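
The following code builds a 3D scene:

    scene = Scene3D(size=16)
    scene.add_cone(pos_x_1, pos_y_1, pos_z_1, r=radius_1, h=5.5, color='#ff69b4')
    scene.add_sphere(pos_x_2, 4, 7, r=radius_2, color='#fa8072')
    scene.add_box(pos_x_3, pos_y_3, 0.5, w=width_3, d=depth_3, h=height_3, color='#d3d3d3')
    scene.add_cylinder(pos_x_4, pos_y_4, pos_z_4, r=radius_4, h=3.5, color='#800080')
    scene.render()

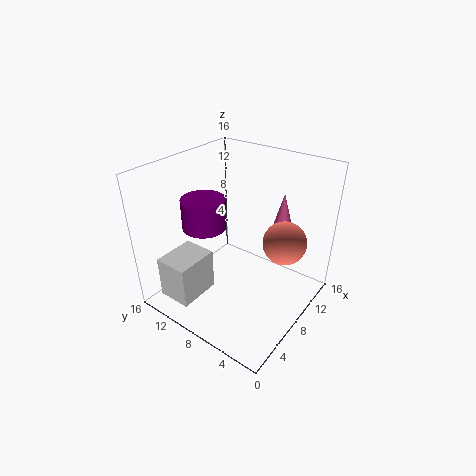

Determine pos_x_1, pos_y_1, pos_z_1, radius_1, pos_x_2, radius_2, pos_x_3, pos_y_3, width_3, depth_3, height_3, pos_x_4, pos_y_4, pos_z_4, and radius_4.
pos_x_1 = 14.5
pos_y_1 = 6
pos_z_1 = 6
radius_1 = 1.5
pos_x_2 = 11.5
radius_2 = 2.5
pos_x_3 = 2
pos_y_3 = 11
width_3 = 5
depth_3 = 4
height_3 = 5
pos_x_4 = 7
pos_y_4 = 12
pos_z_4 = 8.5
radius_4 = 2.5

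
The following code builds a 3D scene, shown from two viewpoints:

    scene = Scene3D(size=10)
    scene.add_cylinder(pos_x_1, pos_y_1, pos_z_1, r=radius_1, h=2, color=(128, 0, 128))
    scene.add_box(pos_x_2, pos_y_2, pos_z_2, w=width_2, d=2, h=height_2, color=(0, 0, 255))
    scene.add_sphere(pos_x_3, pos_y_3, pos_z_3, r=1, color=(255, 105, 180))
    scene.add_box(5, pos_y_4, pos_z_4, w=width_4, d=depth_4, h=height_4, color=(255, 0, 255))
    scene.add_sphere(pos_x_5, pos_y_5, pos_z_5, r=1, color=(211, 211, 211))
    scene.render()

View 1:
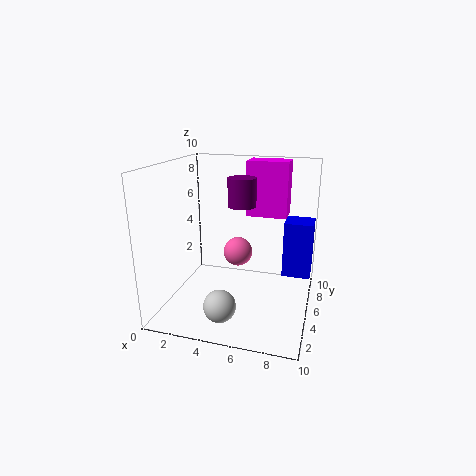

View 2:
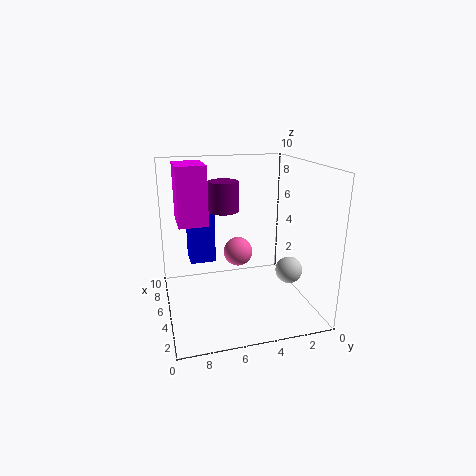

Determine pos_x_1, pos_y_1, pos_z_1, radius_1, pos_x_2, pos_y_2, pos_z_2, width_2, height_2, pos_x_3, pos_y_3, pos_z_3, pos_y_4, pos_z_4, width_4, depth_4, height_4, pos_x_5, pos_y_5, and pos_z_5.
pos_x_1 = 5, pos_y_1 = 6, pos_z_1 = 7, radius_1 = 1, pos_x_2 = 8, pos_y_2 = 6, pos_z_2 = 2, width_2 = 2, height_2 = 4, pos_x_3 = 5, pos_y_3 = 5, pos_z_3 = 4, pos_y_4 = 7, pos_z_4 = 6, width_4 = 3, depth_4 = 2, height_4 = 4, pos_x_5 = 5, pos_y_5 = 1, pos_z_5 = 2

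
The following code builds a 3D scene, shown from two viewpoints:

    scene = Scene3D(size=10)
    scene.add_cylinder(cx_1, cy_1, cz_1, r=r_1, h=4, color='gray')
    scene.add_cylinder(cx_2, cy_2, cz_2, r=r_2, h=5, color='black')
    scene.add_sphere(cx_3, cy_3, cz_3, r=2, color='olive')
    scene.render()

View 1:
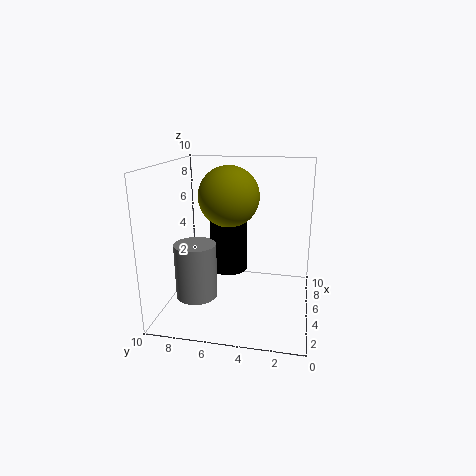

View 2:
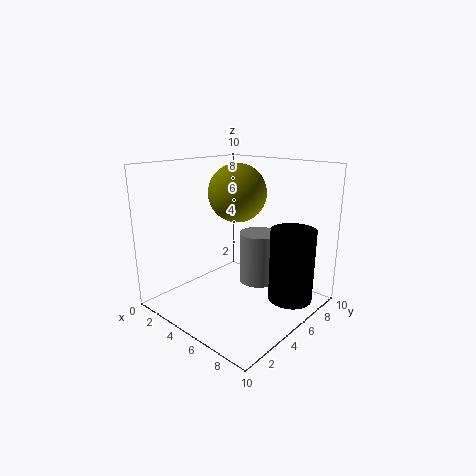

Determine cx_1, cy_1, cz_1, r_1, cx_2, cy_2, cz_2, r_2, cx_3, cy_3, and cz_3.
cx_1 = 4.5, cy_1 = 8, cz_1 = 0.5, r_1 = 1.5, cx_2 = 8.5, cy_2 = 6.5, cz_2 = 1, r_2 = 1.5, cx_3 = 4.5, cy_3 = 5.5, cz_3 = 8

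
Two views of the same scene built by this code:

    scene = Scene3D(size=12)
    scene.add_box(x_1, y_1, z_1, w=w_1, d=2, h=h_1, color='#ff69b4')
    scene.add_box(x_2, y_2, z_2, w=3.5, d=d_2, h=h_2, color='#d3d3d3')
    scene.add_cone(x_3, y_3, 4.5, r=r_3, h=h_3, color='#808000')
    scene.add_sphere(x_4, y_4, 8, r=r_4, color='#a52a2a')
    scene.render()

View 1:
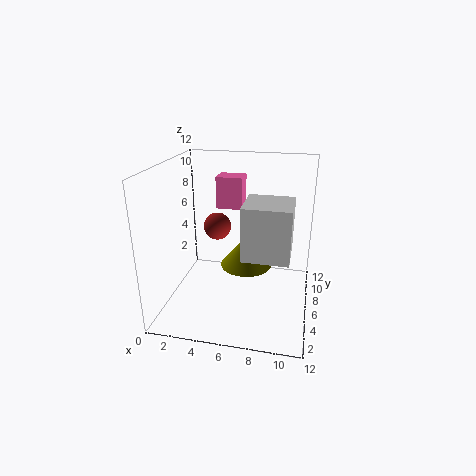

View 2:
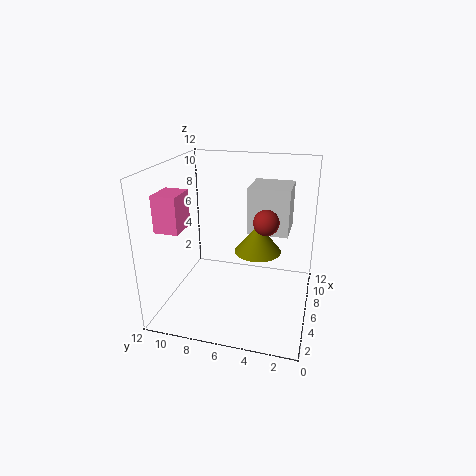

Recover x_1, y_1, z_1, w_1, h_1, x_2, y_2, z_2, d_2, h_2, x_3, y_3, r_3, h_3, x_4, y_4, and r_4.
x_1 = 3
y_1 = 10
z_1 = 7
w_1 = 2.5
h_1 = 3
x_2 = 7
y_2 = 2
z_2 = 6
d_2 = 3.5
h_2 = 4
x_3 = 7
y_3 = 4.5
r_3 = 2
h_3 = 2.5
x_4 = 5
y_4 = 3.5
r_4 = 1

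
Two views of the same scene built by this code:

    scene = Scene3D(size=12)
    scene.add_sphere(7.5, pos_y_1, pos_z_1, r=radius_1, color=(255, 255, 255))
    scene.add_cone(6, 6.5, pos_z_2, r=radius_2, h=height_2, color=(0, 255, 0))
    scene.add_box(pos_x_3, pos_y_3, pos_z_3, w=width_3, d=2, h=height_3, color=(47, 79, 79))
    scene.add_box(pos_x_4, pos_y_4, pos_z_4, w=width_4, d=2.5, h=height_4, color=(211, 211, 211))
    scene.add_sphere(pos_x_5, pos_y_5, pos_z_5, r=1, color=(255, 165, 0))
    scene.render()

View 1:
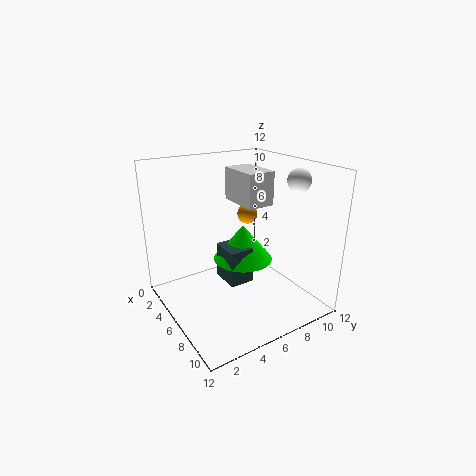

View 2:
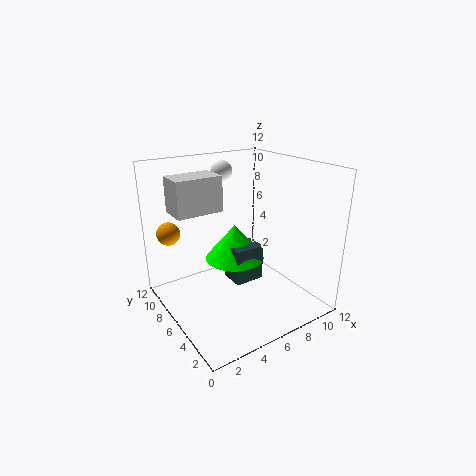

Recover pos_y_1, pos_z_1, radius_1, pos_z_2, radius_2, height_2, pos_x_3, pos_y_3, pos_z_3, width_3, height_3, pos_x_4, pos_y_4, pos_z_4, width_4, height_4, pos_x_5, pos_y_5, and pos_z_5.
pos_y_1 = 11
pos_z_1 = 10.5
radius_1 = 1
pos_z_2 = 4
radius_2 = 2.5
height_2 = 3
pos_x_3 = 5
pos_y_3 = 4.5
pos_z_3 = 2.5
width_3 = 2.5
height_3 = 3
pos_x_4 = 1.5
pos_y_4 = 7.5
pos_z_4 = 8
width_4 = 4
height_4 = 3
pos_x_5 = 1.5
pos_y_5 = 10
pos_z_5 = 6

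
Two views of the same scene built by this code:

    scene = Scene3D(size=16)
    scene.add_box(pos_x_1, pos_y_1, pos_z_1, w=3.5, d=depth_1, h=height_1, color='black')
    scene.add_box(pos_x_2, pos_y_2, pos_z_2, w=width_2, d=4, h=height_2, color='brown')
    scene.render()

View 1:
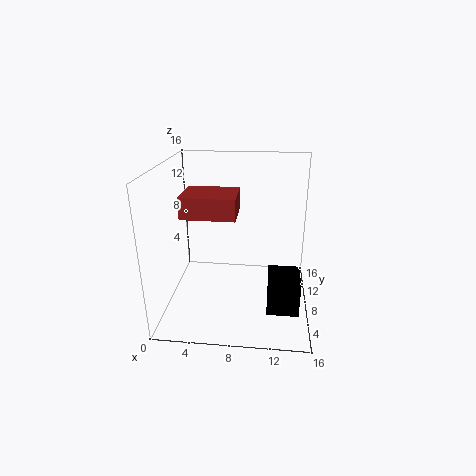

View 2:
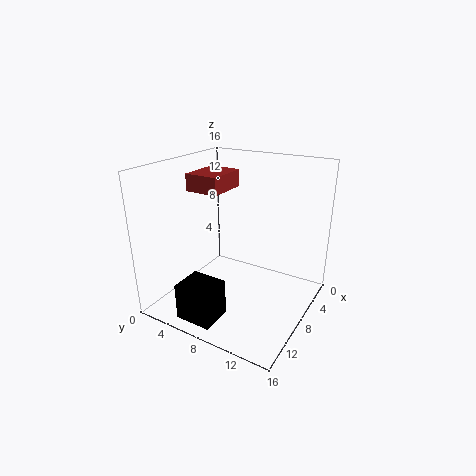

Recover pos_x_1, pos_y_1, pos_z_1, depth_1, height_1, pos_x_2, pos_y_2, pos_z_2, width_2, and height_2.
pos_x_1 = 11.5, pos_y_1 = 4.5, pos_z_1 = 0.5, depth_1 = 4, height_1 = 4, pos_x_2 = 3.5, pos_y_2 = 1.5, pos_z_2 = 12.5, width_2 = 5, height_2 = 2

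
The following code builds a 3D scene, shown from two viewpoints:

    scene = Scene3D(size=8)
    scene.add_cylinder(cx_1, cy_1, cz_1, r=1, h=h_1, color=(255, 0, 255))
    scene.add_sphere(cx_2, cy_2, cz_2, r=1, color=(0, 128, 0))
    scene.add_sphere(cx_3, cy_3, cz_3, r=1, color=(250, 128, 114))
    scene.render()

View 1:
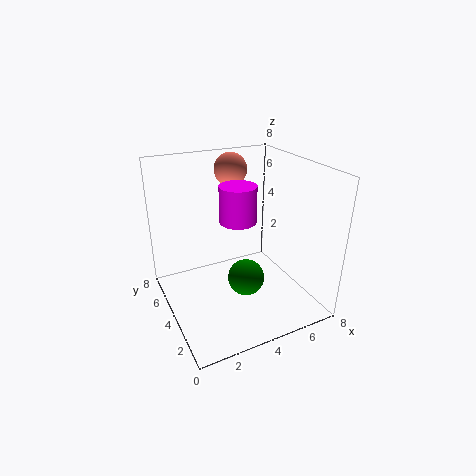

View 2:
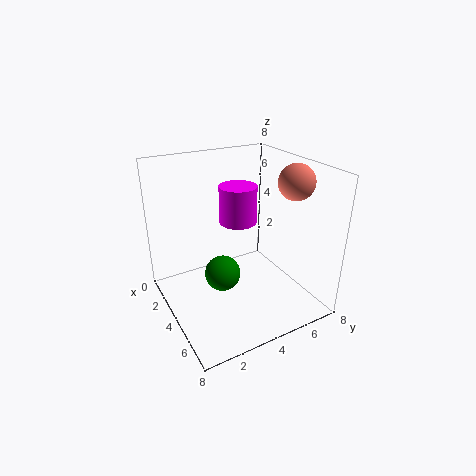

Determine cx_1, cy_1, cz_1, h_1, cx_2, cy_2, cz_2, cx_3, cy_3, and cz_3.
cx_1 = 4
cy_1 = 4
cz_1 = 5
h_1 = 2
cx_2 = 4
cy_2 = 3
cz_2 = 2
cx_3 = 5
cy_3 = 7
cz_3 = 7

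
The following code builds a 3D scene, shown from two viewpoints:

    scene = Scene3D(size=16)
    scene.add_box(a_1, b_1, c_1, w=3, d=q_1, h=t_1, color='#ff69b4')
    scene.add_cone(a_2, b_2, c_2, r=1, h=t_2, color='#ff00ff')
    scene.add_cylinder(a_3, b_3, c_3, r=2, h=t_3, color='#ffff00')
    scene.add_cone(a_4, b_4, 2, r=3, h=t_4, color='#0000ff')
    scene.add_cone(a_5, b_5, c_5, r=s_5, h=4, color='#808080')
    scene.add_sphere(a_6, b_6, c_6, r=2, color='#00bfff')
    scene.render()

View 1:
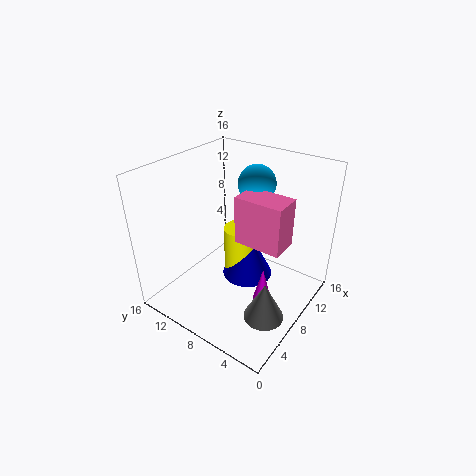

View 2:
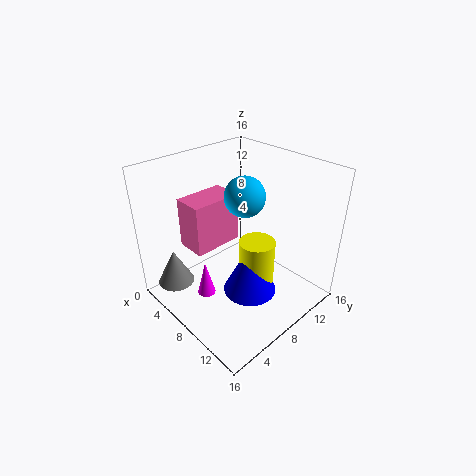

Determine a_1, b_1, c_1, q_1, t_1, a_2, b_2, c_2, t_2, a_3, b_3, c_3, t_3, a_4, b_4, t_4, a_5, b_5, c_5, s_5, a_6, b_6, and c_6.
a_1 = 6, b_1 = 2, c_1 = 9, q_1 = 5, t_1 = 5, a_2 = 7, b_2 = 4, c_2 = 2, t_2 = 4, a_3 = 10, b_3 = 9, c_3 = 1, t_3 = 7, a_4 = 10, b_4 = 8, t_4 = 6, a_5 = 4, b_5 = 2, c_5 = 3, s_5 = 2, a_6 = 10, b_6 = 7, c_6 = 14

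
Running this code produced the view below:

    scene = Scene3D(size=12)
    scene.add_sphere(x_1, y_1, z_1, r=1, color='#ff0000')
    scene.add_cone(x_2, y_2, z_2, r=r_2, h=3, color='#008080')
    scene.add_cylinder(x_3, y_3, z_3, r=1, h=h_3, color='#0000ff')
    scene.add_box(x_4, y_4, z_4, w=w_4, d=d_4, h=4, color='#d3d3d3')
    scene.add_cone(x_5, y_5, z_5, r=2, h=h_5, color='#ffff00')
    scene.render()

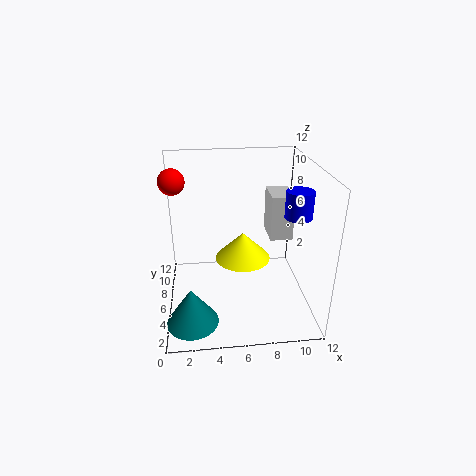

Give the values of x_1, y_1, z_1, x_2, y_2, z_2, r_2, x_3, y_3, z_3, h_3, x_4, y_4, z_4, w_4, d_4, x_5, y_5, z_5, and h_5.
x_1 = 1, y_1 = 6, z_1 = 11, x_2 = 2, y_2 = 2, z_2 = 1, r_2 = 2, x_3 = 10, y_3 = 3, z_3 = 9, h_3 = 2, x_4 = 9, y_4 = 7, z_4 = 5, w_4 = 2, d_4 = 3, x_5 = 6, y_5 = 3, z_5 = 6, h_5 = 2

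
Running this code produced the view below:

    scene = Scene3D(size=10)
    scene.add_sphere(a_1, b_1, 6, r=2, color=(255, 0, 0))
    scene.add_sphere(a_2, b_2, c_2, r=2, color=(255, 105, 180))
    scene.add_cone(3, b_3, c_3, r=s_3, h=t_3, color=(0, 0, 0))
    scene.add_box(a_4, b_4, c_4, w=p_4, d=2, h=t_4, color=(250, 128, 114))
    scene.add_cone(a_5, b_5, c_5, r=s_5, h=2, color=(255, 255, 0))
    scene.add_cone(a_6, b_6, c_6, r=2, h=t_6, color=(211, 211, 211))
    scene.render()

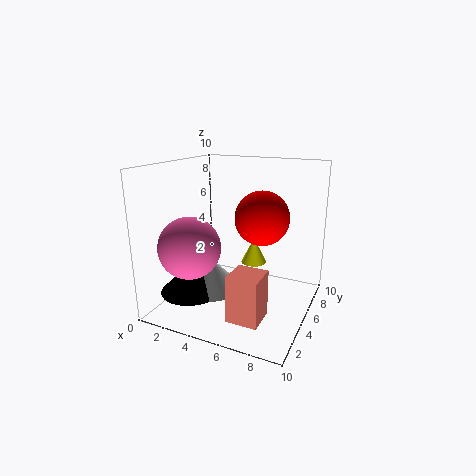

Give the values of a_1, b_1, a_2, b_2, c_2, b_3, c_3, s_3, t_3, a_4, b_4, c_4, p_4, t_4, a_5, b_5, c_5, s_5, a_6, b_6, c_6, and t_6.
a_1 = 6, b_1 = 7, a_2 = 3, b_2 = 2, c_2 = 5, b_3 = 2, c_3 = 2, s_3 = 2, t_3 = 2, a_4 = 6, b_4 = 1, c_4 = 1, p_4 = 2, t_4 = 3, a_5 = 5, b_5 = 8, c_5 = 2, s_5 = 1, a_6 = 4, b_6 = 3, c_6 = 2, t_6 = 2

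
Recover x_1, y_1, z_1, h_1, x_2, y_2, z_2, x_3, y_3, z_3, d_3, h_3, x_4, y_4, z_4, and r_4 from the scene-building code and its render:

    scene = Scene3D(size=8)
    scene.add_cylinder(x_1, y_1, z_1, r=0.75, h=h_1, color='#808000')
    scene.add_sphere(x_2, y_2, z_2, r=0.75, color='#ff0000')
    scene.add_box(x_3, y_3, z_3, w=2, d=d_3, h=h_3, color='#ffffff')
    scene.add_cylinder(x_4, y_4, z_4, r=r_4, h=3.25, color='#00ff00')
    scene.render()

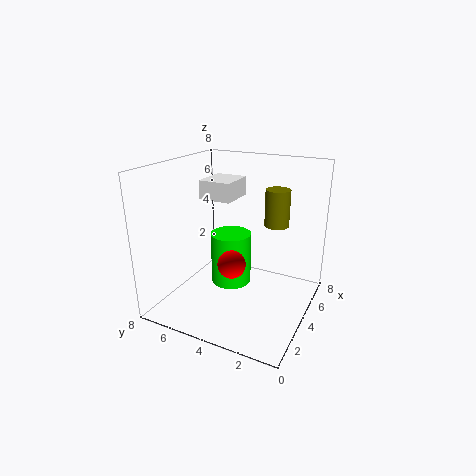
x_1 = 6.75
y_1 = 2.75
z_1 = 4
h_1 = 2.25
x_2 = 2.75
y_2 = 3.75
z_2 = 3
x_3 = 3
y_3 = 4
z_3 = 6.25
d_3 = 1.75
h_3 = 1
x_4 = 5.5
y_4 = 5.25
z_4 = 0.25
r_4 = 1.25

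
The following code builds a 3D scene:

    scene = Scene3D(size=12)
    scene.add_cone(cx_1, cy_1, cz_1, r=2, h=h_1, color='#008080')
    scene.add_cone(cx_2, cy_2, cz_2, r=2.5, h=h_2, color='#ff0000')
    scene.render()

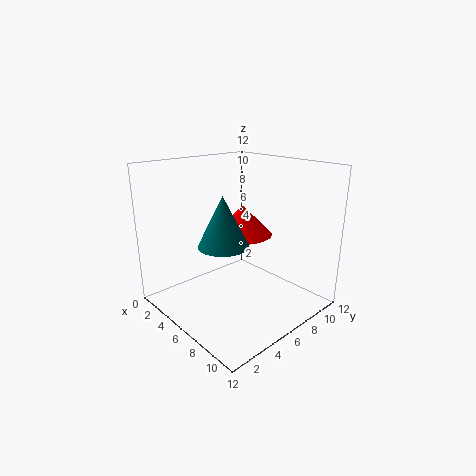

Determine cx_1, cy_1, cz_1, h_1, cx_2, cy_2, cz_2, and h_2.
cx_1 = 6.5, cy_1 = 4, cz_1 = 6, h_1 = 4, cx_2 = 5.5, cy_2 = 7, cz_2 = 6, h_2 = 2.5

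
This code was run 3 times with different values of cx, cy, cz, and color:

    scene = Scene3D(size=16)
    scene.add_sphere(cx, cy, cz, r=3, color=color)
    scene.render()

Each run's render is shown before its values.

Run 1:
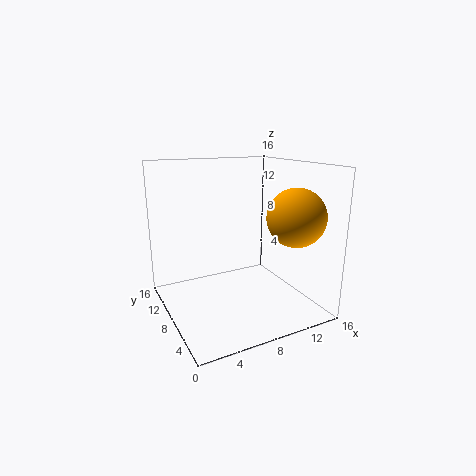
cx = 12; cy = 3; cz = 11; color = 'orange'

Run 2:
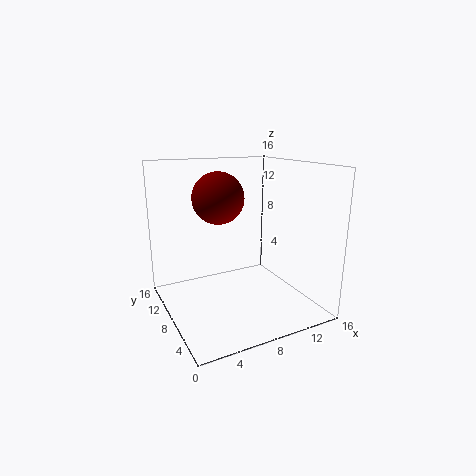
cx = 7; cy = 11; cz = 12; color = 'maroon'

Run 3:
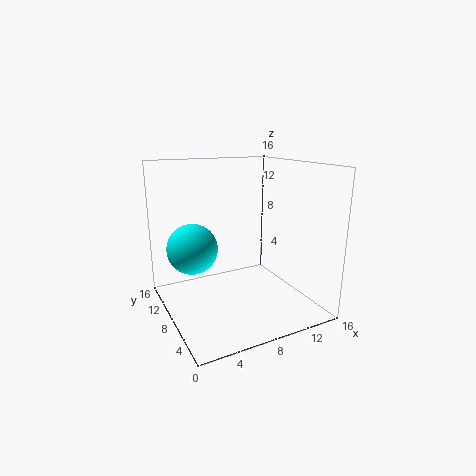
cx = 4; cy = 12; cz = 6; color = 'cyan'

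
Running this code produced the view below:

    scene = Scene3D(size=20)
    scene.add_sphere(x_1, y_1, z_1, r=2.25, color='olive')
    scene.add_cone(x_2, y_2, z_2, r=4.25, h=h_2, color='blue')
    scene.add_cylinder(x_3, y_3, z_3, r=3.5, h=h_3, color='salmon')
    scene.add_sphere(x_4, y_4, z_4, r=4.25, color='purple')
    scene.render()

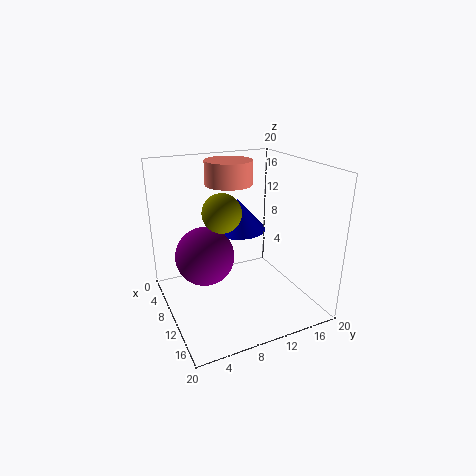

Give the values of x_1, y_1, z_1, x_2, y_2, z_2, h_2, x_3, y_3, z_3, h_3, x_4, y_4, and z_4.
x_1 = 15.25, y_1 = 5.5, z_1 = 16, x_2 = 5.25, y_2 = 12.25, z_2 = 9.25, h_2 = 4.75, x_3 = 4.75, y_3 = 11, z_3 = 16.25, h_3 = 3.5, x_4 = 7.25, y_4 = 6, z_4 = 6.75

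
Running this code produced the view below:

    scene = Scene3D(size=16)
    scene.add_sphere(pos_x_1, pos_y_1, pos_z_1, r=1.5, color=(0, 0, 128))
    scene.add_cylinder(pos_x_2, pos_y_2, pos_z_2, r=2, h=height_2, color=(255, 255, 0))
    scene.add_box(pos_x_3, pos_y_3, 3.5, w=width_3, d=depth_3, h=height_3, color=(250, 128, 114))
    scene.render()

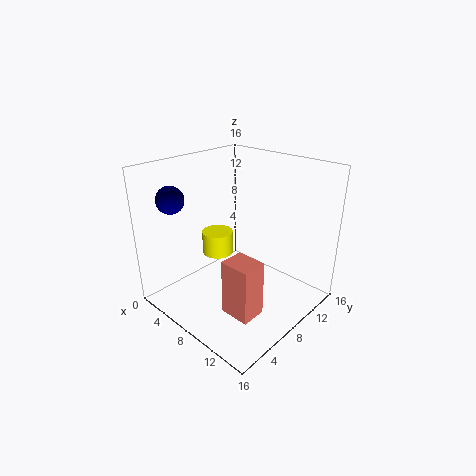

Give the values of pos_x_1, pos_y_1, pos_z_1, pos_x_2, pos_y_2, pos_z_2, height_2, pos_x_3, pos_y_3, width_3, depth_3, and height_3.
pos_x_1 = 3
pos_y_1 = 3
pos_z_1 = 12.5
pos_x_2 = 2
pos_y_2 = 10.5
pos_z_2 = 3
height_2 = 3
pos_x_3 = 11.5
pos_y_3 = 2
width_3 = 3
depth_3 = 2.5
height_3 = 5.5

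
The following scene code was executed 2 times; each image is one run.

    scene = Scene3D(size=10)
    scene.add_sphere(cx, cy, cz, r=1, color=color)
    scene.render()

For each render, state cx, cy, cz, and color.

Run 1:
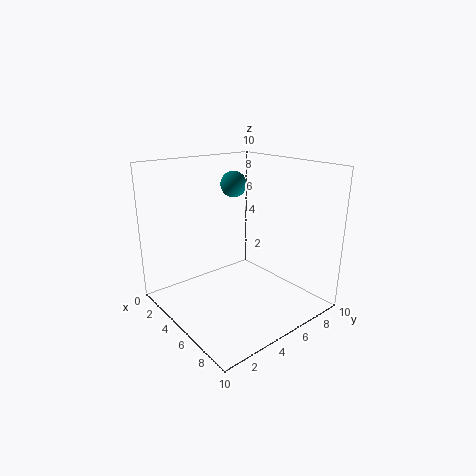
cx = 2, cy = 7, cz = 8, color = 'teal'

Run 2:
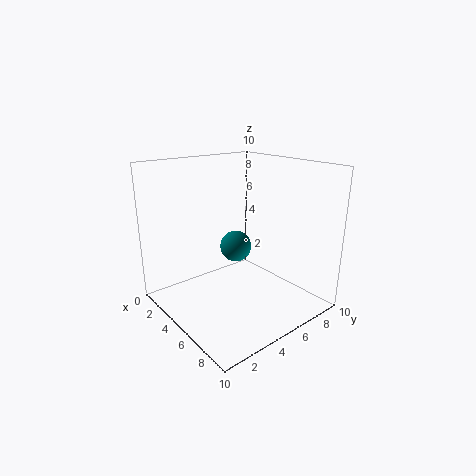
cx = 6, cy = 4, cz = 5, color = 'teal'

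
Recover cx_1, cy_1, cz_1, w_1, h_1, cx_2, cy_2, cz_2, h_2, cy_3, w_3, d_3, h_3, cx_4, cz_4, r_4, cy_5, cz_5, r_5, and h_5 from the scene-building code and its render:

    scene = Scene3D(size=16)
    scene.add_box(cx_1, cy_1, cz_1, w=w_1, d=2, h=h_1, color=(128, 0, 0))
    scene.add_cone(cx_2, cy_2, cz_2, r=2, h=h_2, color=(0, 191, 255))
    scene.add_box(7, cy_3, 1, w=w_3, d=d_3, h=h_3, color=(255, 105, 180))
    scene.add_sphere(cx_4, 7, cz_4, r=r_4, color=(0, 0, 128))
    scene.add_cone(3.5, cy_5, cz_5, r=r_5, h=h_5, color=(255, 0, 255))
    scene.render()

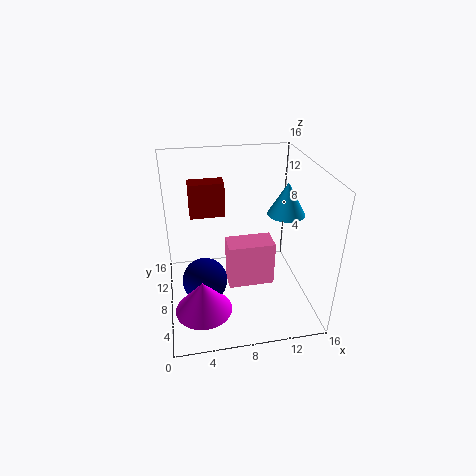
cx_1 = 3, cy_1 = 10.5, cz_1 = 9.5, w_1 = 4, h_1 = 4, cx_2 = 13, cy_2 = 7, cz_2 = 11, h_2 = 3.5, cy_3 = 8, w_3 = 5.5, d_3 = 3, h_3 = 5.5, cx_4 = 4, cz_4 = 3.5, r_4 = 2.5, cy_5 = 4, cz_5 = 2, r_5 = 3, h_5 = 3.5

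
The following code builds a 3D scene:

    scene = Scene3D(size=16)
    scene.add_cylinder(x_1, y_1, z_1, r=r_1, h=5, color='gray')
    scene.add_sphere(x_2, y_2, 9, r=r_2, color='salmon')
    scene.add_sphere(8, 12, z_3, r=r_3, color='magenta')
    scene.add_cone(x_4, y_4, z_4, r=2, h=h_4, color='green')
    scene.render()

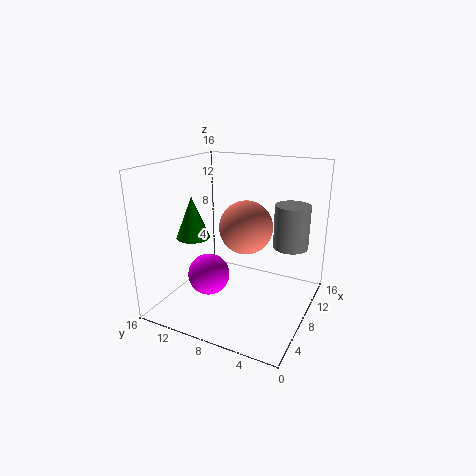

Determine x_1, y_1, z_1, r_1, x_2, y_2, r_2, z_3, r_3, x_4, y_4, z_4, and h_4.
x_1 = 11.5; y_1 = 3; z_1 = 6.5; r_1 = 2; x_2 = 9; y_2 = 7.5; r_2 = 3; z_3 = 2.5; r_3 = 2.5; x_4 = 8; y_4 = 14; z_4 = 7; h_4 = 5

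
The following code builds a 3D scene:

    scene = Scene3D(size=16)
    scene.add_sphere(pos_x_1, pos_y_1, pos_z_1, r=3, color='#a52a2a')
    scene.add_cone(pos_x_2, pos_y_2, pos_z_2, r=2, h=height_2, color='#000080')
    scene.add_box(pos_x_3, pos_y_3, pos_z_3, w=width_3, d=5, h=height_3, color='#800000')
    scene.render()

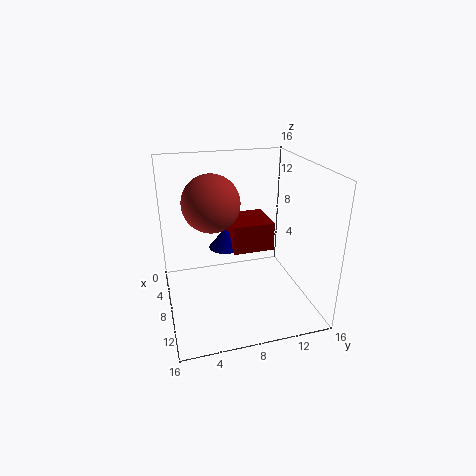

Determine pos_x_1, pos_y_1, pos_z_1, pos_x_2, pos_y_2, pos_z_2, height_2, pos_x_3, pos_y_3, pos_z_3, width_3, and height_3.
pos_x_1 = 8.5, pos_y_1 = 5, pos_z_1 = 12.5, pos_x_2 = 4, pos_y_2 = 7.5, pos_z_2 = 5, height_2 = 2.5, pos_x_3 = 1.5, pos_y_3 = 8, pos_z_3 = 5, width_3 = 5, height_3 = 3.5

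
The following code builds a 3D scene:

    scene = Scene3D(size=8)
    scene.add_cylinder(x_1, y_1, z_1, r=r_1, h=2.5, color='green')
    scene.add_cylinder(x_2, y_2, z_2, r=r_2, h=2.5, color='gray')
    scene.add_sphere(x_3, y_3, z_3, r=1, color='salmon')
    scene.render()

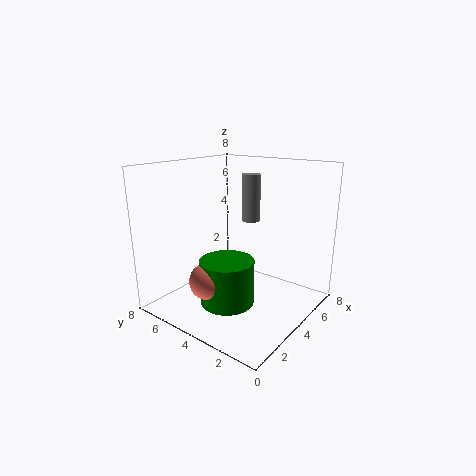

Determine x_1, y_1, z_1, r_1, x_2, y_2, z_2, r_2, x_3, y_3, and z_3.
x_1 = 3
y_1 = 4
z_1 = 0.5
r_1 = 1.5
x_2 = 4.5
y_2 = 3.5
z_2 = 5
r_2 = 0.5
x_3 = 2
y_3 = 4.5
z_3 = 2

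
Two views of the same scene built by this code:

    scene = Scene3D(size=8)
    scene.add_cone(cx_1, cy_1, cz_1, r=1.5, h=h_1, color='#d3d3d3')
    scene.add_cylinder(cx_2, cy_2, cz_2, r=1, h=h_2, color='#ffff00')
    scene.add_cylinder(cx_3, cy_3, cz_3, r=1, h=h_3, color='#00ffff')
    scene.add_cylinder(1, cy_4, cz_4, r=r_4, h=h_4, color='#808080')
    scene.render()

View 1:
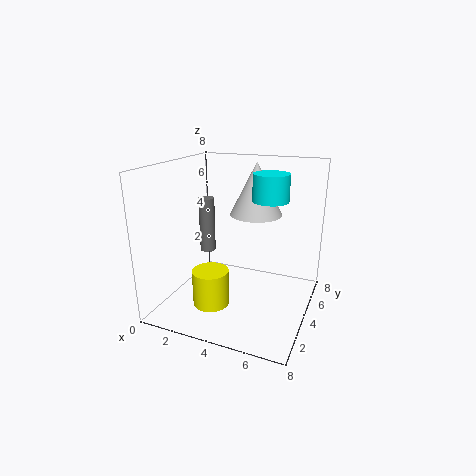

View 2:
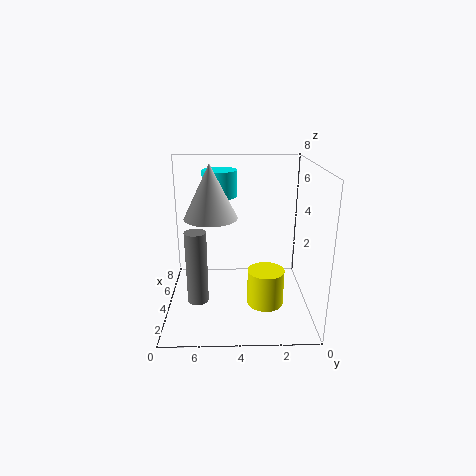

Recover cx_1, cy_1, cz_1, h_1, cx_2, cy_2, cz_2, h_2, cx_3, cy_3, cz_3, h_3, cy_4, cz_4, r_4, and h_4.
cx_1 = 4.5; cy_1 = 5.5; cz_1 = 5; h_1 = 3; cx_2 = 3; cy_2 = 2.5; cz_2 = 0.5; h_2 = 2; cx_3 = 5.5; cy_3 = 5; cz_3 = 6; h_3 = 1.5; cy_4 = 6; cz_4 = 2; r_4 = 0.5; h_4 = 3.5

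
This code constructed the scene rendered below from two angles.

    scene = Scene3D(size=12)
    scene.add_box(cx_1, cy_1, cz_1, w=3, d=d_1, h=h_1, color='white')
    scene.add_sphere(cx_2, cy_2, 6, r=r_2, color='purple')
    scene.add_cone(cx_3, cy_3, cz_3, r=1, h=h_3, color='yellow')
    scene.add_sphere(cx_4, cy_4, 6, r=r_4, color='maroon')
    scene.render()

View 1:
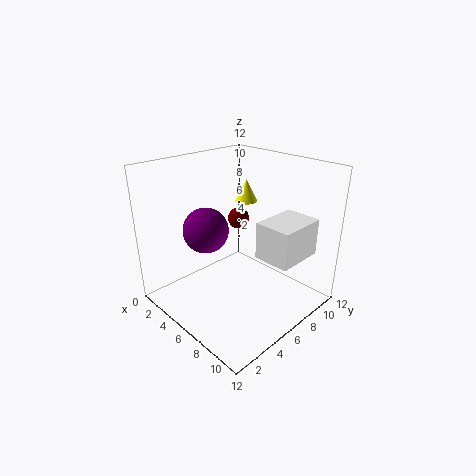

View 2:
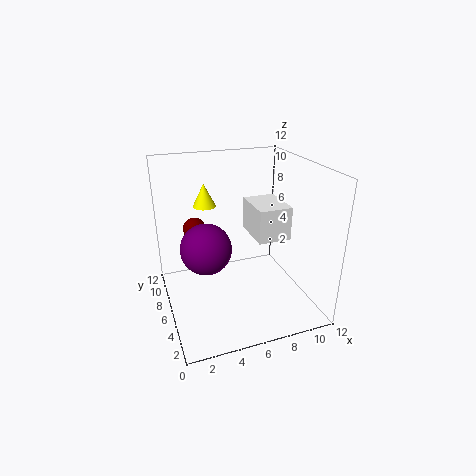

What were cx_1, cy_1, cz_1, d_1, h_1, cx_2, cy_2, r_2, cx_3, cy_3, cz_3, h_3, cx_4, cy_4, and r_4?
cx_1 = 8, cy_1 = 6, cz_1 = 5, d_1 = 4, h_1 = 3, cx_2 = 3, cy_2 = 5, r_2 = 2, cx_3 = 4, cy_3 = 9, cz_3 = 8, h_3 = 2, cx_4 = 3, cy_4 = 9, r_4 = 1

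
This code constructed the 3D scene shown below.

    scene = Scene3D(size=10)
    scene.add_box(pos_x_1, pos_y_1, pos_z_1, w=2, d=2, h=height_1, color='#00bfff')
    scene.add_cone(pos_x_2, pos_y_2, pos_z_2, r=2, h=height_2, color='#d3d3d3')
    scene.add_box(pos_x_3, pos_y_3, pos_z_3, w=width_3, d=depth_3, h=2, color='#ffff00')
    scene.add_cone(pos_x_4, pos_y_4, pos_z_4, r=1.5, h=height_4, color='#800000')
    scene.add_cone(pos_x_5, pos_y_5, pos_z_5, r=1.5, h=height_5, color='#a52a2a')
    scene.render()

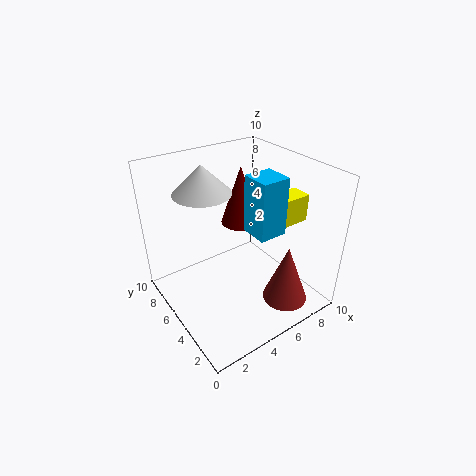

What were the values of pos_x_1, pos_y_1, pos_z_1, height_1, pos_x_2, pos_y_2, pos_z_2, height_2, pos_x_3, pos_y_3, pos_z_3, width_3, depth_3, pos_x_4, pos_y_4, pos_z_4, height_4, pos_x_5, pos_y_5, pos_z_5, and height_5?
pos_x_1 = 5.5; pos_y_1 = 3; pos_z_1 = 5.5; height_1 = 4; pos_x_2 = 3.5; pos_y_2 = 7; pos_z_2 = 8; height_2 = 2; pos_x_3 = 8; pos_y_3 = 3.5; pos_z_3 = 5.5; width_3 = 2; depth_3 = 1.5; pos_x_4 = 7; pos_y_4 = 7.5; pos_z_4 = 4.5; height_4 = 4.5; pos_x_5 = 6.5; pos_y_5 = 1.5; pos_z_5 = 1.5; height_5 = 4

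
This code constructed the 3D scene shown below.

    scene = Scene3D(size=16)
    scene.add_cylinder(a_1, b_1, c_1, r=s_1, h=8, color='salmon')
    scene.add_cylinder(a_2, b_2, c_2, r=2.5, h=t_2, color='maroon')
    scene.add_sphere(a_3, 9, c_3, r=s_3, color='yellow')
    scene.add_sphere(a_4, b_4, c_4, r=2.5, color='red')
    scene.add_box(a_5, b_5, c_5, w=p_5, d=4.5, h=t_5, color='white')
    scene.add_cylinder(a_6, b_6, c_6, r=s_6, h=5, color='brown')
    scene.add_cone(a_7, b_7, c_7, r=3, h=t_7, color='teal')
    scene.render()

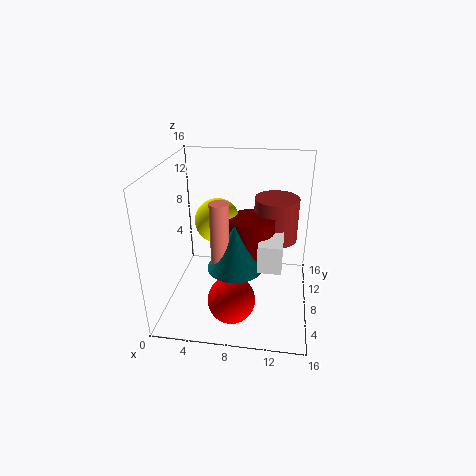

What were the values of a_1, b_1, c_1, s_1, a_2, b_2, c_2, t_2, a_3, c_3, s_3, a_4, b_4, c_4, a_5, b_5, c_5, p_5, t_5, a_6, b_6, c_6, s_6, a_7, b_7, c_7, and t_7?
a_1 = 6.5
b_1 = 5.5
c_1 = 5
s_1 = 1
a_2 = 9.5
b_2 = 8
c_2 = 6.5
t_2 = 4
a_3 = 5.5
c_3 = 9.5
s_3 = 2.5
a_4 = 8
b_4 = 3.5
c_4 = 3
a_5 = 10.5
b_5 = 4.5
c_5 = 6
p_5 = 2.5
t_5 = 3
a_6 = 12
b_6 = 10.5
c_6 = 7
s_6 = 2.5
a_7 = 8
b_7 = 6
c_7 = 5.5
t_7 = 5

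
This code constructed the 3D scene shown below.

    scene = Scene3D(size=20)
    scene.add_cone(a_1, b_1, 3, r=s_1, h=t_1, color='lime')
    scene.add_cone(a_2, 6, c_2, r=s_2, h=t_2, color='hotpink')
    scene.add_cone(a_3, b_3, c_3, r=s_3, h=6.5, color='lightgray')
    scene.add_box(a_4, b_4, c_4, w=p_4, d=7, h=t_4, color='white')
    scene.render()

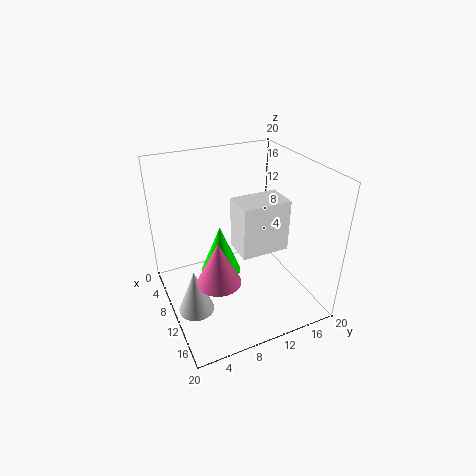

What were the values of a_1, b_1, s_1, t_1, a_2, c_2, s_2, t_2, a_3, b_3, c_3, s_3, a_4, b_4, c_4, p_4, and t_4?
a_1 = 7, b_1 = 8.5, s_1 = 3, t_1 = 7.5, a_2 = 12.5, c_2 = 5.5, s_2 = 3, t_2 = 6, a_3 = 11, b_3 = 3, c_3 = 0.5, s_3 = 2.5, a_4 = 7.5, b_4 = 10, c_4 = 7.5, p_4 = 4.5, t_4 = 7.5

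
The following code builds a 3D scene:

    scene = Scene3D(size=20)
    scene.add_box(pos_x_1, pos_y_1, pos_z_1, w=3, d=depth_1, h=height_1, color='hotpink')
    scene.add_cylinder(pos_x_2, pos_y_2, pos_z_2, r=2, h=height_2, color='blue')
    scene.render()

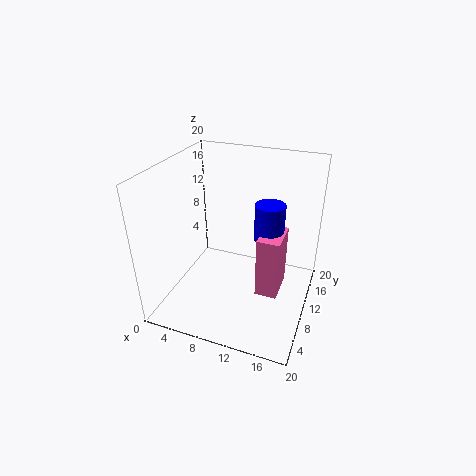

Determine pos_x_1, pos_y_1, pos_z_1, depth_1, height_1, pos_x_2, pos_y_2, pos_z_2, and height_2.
pos_x_1 = 13.5, pos_y_1 = 7.25, pos_z_1 = 3.25, depth_1 = 5, height_1 = 8.5, pos_x_2 = 14.25, pos_y_2 = 10.5, pos_z_2 = 10.5, height_2 = 5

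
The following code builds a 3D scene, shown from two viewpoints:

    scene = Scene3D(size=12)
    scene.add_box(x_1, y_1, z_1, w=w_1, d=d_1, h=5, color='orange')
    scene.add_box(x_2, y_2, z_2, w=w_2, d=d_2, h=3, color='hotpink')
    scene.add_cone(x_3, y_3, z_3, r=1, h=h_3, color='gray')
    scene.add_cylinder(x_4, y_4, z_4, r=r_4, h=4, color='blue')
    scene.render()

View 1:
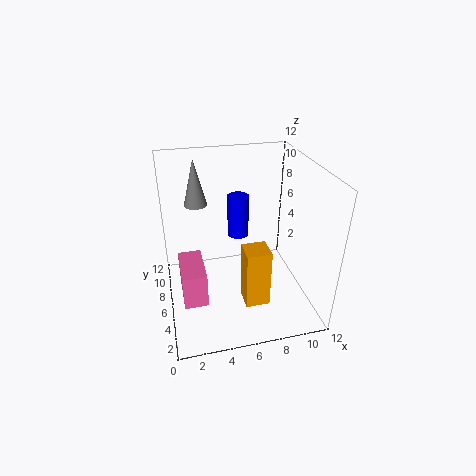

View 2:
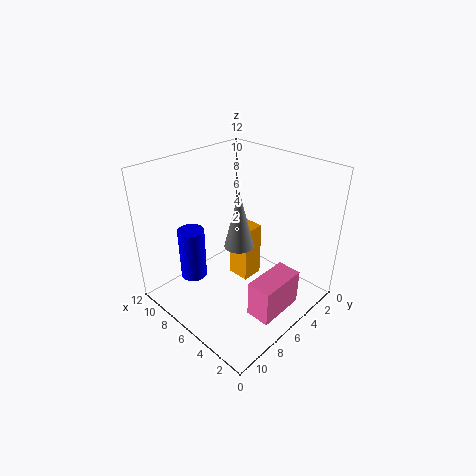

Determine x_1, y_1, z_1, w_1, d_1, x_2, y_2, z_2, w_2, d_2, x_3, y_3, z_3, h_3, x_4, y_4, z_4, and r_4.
x_1 = 6, y_1 = 3, z_1 = 1, w_1 = 2, d_1 = 2, x_2 = 1, y_2 = 4, z_2 = 1, w_2 = 2, d_2 = 4, x_3 = 3, y_3 = 9, z_3 = 8, h_3 = 4, x_4 = 7, y_4 = 10, z_4 = 4, r_4 = 1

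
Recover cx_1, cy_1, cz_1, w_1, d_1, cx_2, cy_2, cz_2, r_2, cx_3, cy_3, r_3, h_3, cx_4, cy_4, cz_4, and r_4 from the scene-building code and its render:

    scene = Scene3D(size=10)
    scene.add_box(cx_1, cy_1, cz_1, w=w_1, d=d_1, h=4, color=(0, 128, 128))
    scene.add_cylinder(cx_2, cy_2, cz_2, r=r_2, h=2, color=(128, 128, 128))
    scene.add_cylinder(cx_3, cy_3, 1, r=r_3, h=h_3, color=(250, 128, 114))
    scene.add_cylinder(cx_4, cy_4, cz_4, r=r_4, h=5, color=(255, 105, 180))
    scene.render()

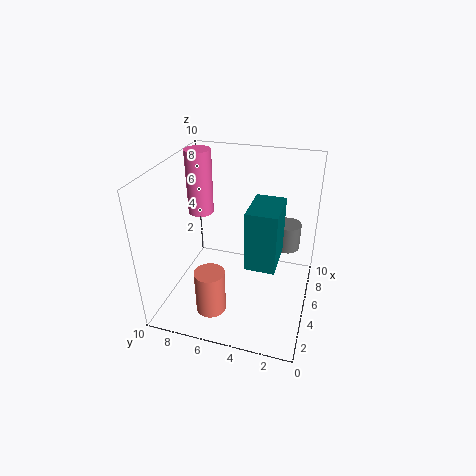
cx_1 = 3
cy_1 = 2
cz_1 = 4
w_1 = 3
d_1 = 2
cx_2 = 8
cy_2 = 2
cz_2 = 3
r_2 = 1
cx_3 = 2
cy_3 = 6
r_3 = 1
h_3 = 3
cx_4 = 8
cy_4 = 9
cz_4 = 5
r_4 = 1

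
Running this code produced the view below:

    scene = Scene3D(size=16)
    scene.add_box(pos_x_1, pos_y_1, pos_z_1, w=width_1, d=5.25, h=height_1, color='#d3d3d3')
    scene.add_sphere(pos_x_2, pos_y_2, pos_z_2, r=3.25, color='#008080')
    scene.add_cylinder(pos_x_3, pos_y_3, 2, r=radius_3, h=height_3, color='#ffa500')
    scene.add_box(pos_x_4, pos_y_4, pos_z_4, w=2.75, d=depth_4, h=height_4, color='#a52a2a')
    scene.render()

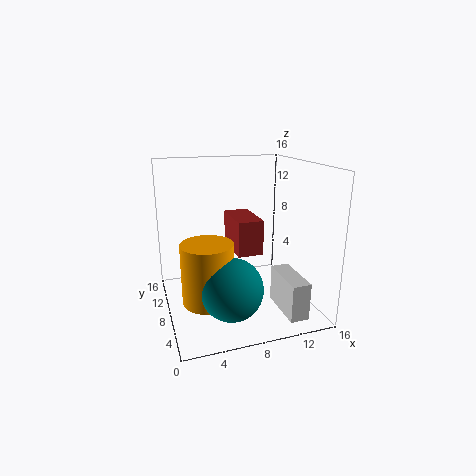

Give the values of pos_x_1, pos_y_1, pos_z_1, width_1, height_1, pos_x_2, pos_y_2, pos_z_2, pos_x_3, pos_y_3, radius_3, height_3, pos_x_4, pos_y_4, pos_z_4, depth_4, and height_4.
pos_x_1 = 11.25; pos_y_1 = 0.75; pos_z_1 = 1; width_1 = 2; height_1 = 4; pos_x_2 = 6; pos_y_2 = 4; pos_z_2 = 4; pos_x_3 = 4; pos_y_3 = 6; radius_3 = 2.75; height_3 = 6.5; pos_x_4 = 7.25; pos_y_4 = 5.5; pos_z_4 = 6.75; depth_4 = 5.25; height_4 = 3.75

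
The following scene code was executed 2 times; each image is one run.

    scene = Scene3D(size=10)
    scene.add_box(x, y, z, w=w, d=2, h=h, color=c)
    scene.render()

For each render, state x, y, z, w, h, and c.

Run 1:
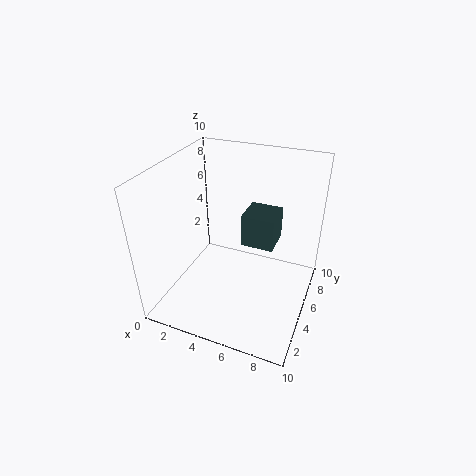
x = 6, y = 3, z = 6, w = 2, h = 2, c = 'darkslategray'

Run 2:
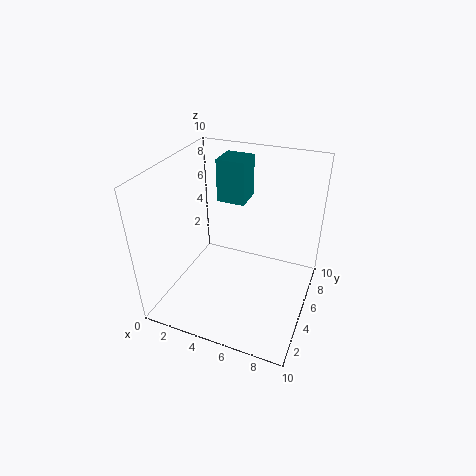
x = 3, y = 6, z = 7, w = 2, h = 3, c = 'teal'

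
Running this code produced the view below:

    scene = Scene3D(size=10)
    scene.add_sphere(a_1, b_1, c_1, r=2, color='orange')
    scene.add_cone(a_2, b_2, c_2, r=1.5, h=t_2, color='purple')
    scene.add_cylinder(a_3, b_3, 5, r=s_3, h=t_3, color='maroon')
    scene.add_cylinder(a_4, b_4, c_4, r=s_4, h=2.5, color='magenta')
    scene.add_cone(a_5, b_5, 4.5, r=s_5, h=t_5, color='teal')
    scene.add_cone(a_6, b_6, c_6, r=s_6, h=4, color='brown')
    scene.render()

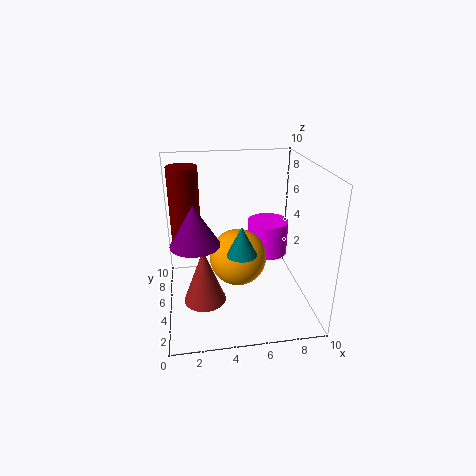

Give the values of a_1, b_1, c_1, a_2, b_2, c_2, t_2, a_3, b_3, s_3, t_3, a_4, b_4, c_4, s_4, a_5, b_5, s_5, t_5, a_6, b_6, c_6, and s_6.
a_1 = 5; b_1 = 5; c_1 = 3.5; a_2 = 2; b_2 = 2.5; c_2 = 6; t_2 = 2.5; a_3 = 1.5; b_3 = 5.5; s_3 = 1; t_3 = 5; a_4 = 7.5; b_4 = 6.5; c_4 = 3; s_4 = 1.5; a_5 = 5; b_5 = 3.5; s_5 = 1; t_5 = 2; a_6 = 2.5; b_6 = 4.5; c_6 = 0.5; s_6 = 1.5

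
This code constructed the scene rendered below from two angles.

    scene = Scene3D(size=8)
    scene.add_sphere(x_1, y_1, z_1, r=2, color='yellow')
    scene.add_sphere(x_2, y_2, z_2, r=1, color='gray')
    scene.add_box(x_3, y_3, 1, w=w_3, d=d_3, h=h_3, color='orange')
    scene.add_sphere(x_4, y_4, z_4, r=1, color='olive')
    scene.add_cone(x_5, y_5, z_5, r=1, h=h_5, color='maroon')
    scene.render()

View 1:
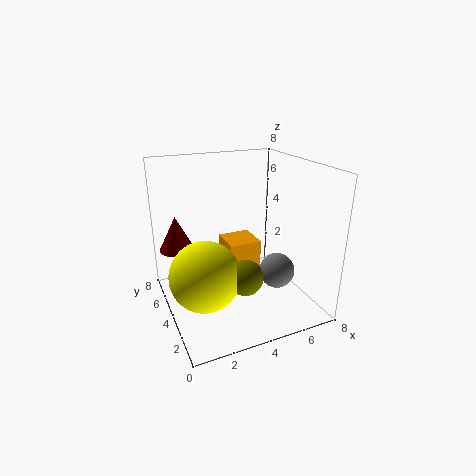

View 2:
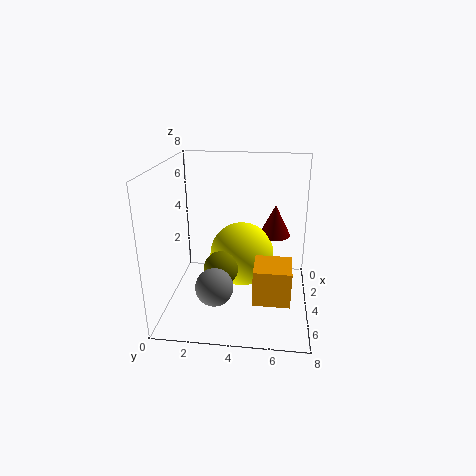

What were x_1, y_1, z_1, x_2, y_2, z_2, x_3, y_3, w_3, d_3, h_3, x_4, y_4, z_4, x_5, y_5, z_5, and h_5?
x_1 = 2
y_1 = 4
z_1 = 2
x_2 = 6
y_2 = 3
z_2 = 2
x_3 = 4
y_3 = 5
w_3 = 2
d_3 = 2
h_3 = 2
x_4 = 4
y_4 = 3
z_4 = 2
x_5 = 1
y_5 = 6
z_5 = 3
h_5 = 2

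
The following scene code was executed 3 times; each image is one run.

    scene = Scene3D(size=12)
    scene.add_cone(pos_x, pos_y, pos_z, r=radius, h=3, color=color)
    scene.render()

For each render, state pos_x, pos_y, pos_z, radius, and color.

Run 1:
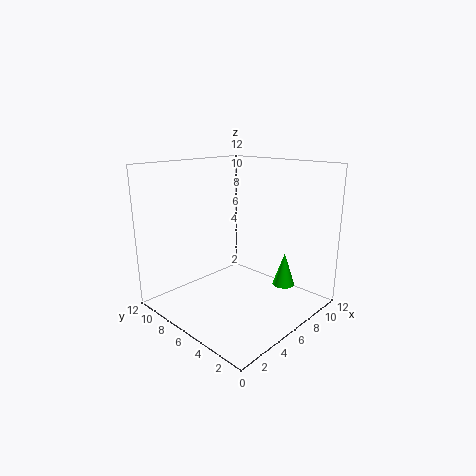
pos_x = 10, pos_y = 4, pos_z = 1, radius = 1, color = 'lime'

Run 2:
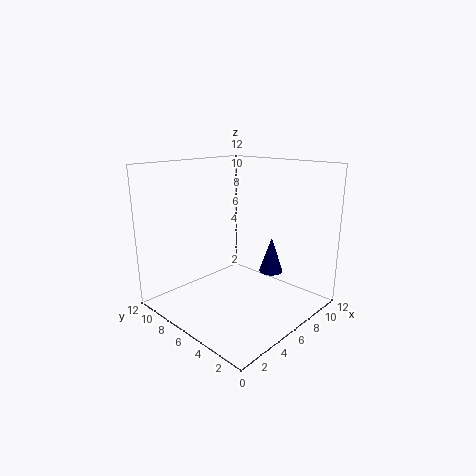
pos_x = 8, pos_y = 4, pos_z = 3, radius = 1, color = 'navy'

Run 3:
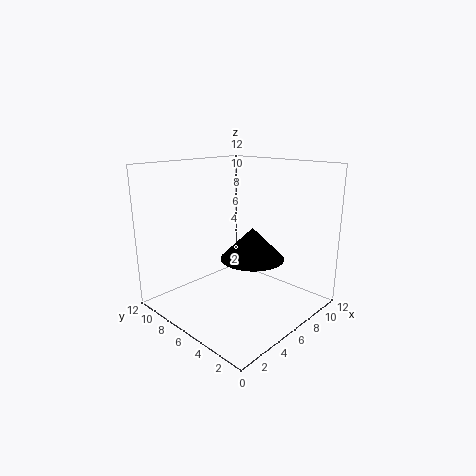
pos_x = 9, pos_y = 7, pos_z = 3, radius = 3, color = 'black'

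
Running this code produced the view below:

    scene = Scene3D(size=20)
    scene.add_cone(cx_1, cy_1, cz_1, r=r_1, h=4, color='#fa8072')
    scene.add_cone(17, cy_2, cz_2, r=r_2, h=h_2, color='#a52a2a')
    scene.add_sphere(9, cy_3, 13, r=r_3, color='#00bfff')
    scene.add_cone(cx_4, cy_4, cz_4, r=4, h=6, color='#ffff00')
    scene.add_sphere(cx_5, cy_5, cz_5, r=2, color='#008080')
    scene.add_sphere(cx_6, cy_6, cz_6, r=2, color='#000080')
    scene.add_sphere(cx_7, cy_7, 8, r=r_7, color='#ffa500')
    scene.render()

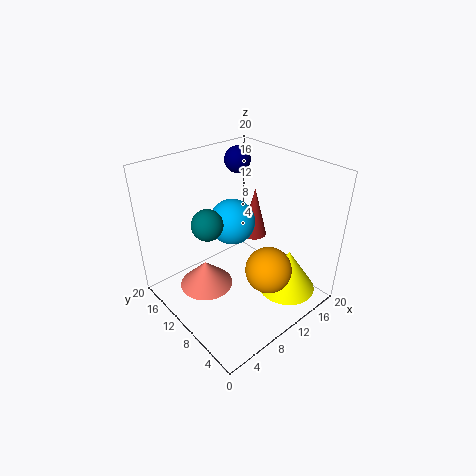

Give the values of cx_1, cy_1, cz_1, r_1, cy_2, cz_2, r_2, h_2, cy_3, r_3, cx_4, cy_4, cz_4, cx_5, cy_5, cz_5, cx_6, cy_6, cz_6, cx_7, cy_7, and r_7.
cx_1 = 7; cy_1 = 14; cz_1 = 1; r_1 = 4; cy_2 = 14; cz_2 = 6; r_2 = 2; h_2 = 8; cy_3 = 10; r_3 = 3; cx_4 = 14; cy_4 = 4; cz_4 = 3; cx_5 = 5; cy_5 = 10; cz_5 = 14; cx_6 = 16; cy_6 = 17; cz_6 = 18; cx_7 = 10; cy_7 = 4; r_7 = 3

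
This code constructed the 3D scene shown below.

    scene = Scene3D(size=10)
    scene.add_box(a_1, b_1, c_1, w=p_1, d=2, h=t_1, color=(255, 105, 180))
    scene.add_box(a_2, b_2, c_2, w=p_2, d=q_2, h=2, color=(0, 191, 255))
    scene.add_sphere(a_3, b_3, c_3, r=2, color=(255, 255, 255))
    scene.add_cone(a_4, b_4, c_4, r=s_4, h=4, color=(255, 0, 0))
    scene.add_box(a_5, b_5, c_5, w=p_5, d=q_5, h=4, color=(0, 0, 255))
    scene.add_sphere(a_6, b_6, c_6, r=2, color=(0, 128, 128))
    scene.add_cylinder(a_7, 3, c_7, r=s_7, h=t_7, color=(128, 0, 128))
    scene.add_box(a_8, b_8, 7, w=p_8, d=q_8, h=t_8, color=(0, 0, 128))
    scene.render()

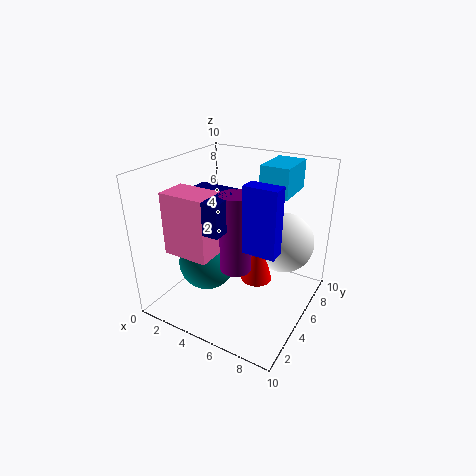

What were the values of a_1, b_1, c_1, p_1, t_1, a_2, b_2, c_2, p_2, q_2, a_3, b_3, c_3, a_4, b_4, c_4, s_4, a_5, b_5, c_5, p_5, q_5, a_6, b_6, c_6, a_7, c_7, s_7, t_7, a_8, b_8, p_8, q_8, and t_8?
a_1 = 2
b_1 = 1
c_1 = 5
p_1 = 3
t_1 = 4
a_2 = 6
b_2 = 6
c_2 = 8
p_2 = 2
q_2 = 3
a_3 = 8
b_3 = 6
c_3 = 5
a_4 = 7
b_4 = 4
c_4 = 3
s_4 = 1
a_5 = 7
b_5 = 2
c_5 = 6
p_5 = 2
q_5 = 1
a_6 = 3
b_6 = 4
c_6 = 3
a_7 = 6
c_7 = 4
s_7 = 1
t_7 = 5
a_8 = 3
b_8 = 1
p_8 = 3
q_8 = 3
t_8 = 2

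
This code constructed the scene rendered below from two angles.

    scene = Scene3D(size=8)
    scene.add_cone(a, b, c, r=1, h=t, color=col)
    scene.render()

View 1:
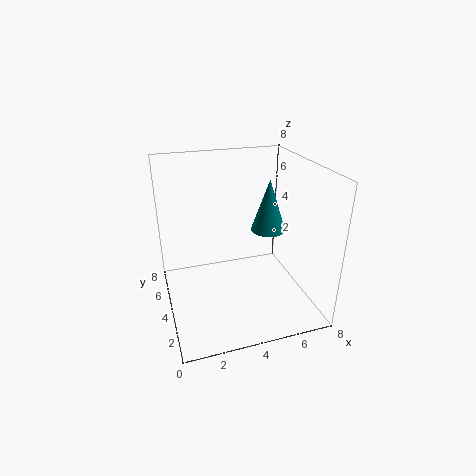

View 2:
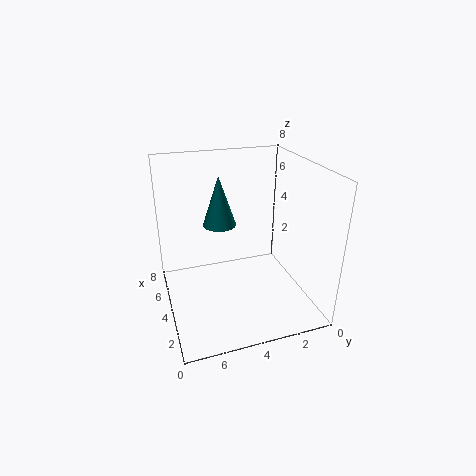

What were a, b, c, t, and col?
a = 6; b = 4.5; c = 4; t = 3; col = 'teal'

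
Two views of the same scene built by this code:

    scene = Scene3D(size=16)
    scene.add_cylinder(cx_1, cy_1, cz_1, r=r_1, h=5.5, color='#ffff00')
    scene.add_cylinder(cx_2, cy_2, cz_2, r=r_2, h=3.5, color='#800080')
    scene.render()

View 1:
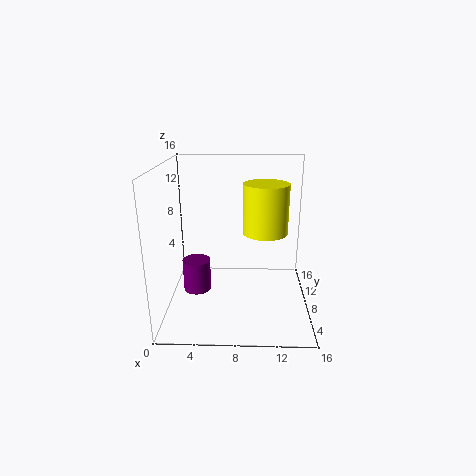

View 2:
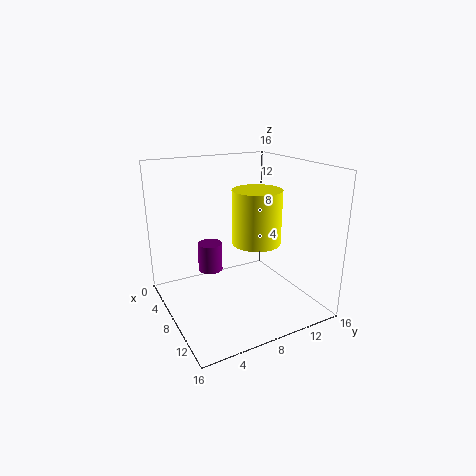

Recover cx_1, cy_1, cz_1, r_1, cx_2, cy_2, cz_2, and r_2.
cx_1 = 11; cy_1 = 8.5; cz_1 = 8.5; r_1 = 2.5; cx_2 = 3.5; cy_2 = 6.5; cz_2 = 2.5; r_2 = 1.5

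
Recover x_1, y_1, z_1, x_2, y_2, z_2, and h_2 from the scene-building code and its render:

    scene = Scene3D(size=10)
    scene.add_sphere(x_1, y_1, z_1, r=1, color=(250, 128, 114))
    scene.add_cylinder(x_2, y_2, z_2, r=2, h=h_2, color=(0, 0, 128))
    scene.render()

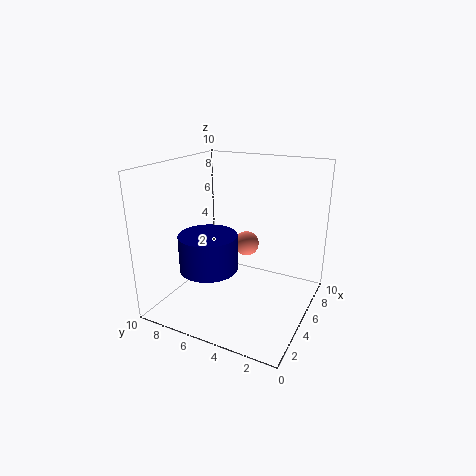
x_1 = 8.5
y_1 = 6
z_1 = 3
x_2 = 3.5
y_2 = 6.5
z_2 = 3
h_2 = 2.5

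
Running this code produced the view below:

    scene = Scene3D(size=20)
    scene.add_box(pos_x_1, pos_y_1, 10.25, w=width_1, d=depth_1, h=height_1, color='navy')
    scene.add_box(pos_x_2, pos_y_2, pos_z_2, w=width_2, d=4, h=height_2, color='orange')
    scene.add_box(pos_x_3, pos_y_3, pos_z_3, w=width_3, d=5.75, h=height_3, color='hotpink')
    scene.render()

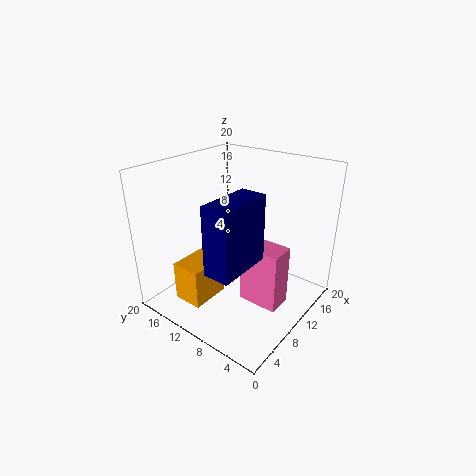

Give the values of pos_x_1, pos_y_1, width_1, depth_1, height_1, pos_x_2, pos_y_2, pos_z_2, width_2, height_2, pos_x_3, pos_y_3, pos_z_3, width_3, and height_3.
pos_x_1 = 0.25, pos_y_1 = 4, width_1 = 7, depth_1 = 3.25, height_1 = 8.25, pos_x_2 = 1.75, pos_y_2 = 10.25, pos_z_2 = 3, width_2 = 5.25, height_2 = 5.25, pos_x_3 = 8.75, pos_y_3 = 3, pos_z_3 = 1.25, width_3 = 3.5, height_3 = 8.5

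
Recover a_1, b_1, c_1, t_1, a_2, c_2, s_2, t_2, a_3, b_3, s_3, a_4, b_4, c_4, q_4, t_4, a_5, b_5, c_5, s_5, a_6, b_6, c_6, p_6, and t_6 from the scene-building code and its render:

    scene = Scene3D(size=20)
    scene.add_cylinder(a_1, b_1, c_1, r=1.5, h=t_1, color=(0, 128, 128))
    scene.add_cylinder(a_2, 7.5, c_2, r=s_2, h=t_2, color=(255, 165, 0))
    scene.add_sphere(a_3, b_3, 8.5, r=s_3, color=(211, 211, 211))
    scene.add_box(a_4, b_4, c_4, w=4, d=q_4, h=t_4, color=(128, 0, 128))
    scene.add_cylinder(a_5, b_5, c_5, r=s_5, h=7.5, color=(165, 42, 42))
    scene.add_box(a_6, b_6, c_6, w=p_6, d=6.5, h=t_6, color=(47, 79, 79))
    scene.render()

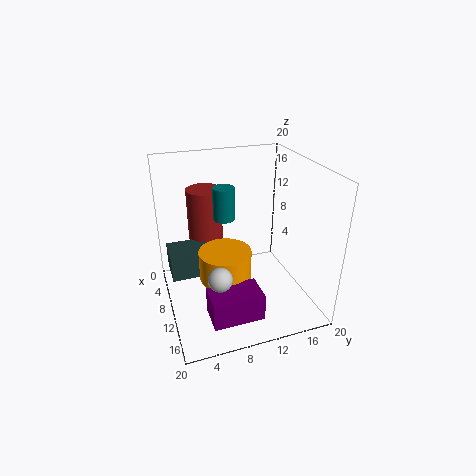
a_1 = 8.5
b_1 = 8.5
c_1 = 12.5
t_1 = 4.5
a_2 = 12
c_2 = 5.5
s_2 = 3.5
t_2 = 4
a_3 = 16.5
b_3 = 5.5
s_3 = 1.5
a_4 = 15
b_4 = 4
c_4 = 3
q_4 = 6.5
t_4 = 3.5
a_5 = 5.5
b_5 = 6.5
c_5 = 8.5
s_5 = 2.5
a_6 = 6.5
b_6 = 0.5
c_6 = 5.5
p_6 = 4.5
t_6 = 3.5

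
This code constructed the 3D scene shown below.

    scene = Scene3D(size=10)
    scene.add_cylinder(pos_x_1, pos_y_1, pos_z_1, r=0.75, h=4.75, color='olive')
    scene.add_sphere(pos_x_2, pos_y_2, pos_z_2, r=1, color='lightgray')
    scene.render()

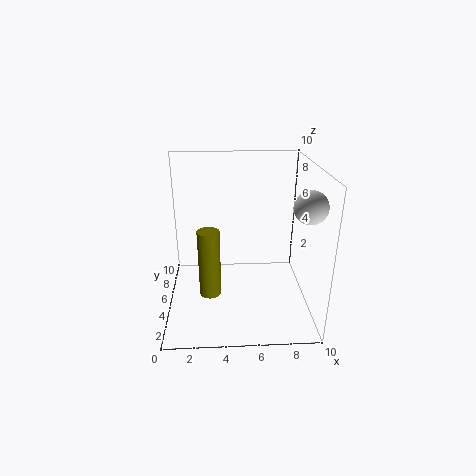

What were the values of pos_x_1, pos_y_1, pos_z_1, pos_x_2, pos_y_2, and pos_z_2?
pos_x_1 = 3
pos_y_1 = 4
pos_z_1 = 1.25
pos_x_2 = 9
pos_y_2 = 2
pos_z_2 = 8.25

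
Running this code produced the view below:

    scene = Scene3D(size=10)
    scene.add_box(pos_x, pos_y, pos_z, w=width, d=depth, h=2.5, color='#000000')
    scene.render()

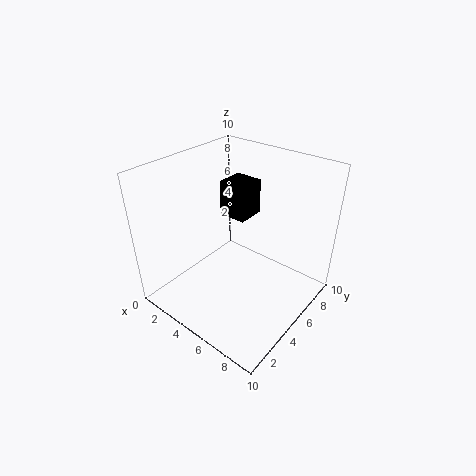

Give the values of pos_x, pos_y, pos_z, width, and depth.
pos_x = 3
pos_y = 5.5
pos_z = 6
width = 2
depth = 2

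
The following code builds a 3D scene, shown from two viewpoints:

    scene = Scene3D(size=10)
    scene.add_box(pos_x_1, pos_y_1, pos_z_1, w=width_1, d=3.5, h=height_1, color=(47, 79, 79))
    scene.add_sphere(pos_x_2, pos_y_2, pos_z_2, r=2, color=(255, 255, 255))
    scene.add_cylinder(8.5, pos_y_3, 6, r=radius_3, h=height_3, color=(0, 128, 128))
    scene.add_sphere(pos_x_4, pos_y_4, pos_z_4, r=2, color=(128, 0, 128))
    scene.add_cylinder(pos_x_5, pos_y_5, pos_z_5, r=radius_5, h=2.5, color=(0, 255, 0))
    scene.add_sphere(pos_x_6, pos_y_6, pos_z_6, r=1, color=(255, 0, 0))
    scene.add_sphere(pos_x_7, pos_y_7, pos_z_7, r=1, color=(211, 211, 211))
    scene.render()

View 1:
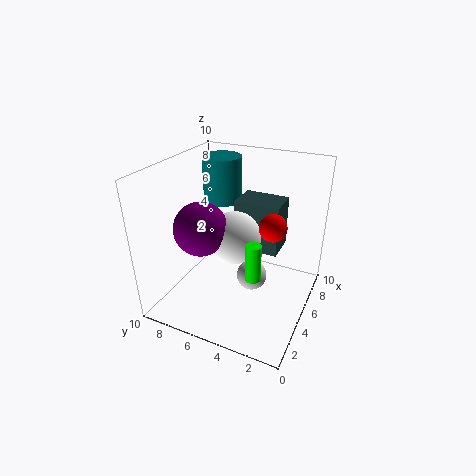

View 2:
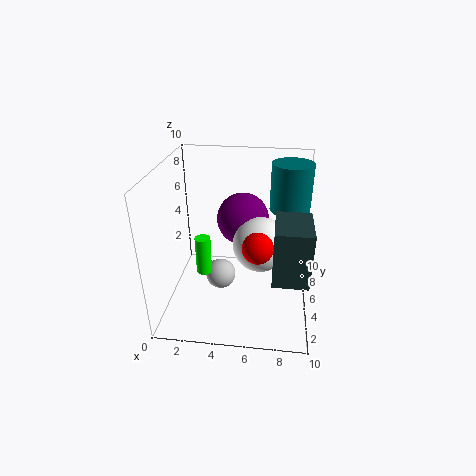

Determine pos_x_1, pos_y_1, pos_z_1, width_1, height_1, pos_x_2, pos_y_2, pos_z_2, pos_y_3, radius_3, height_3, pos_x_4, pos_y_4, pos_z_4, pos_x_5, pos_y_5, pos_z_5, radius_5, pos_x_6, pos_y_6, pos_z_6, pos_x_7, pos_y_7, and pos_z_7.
pos_x_1 = 7.5; pos_y_1 = 3; pos_z_1 = 2.5; width_1 = 2.5; height_1 = 4; pos_x_2 = 6.5; pos_y_2 = 6; pos_z_2 = 4; pos_y_3 = 8; radius_3 = 1.5; height_3 = 3.5; pos_x_4 = 5; pos_y_4 = 8; pos_z_4 = 5; pos_x_5 = 3; pos_y_5 = 3; pos_z_5 = 3.5; radius_5 = 0.5; pos_x_6 = 6.5; pos_y_6 = 3; pos_z_6 = 5.5; pos_x_7 = 4; pos_y_7 = 3.5; pos_z_7 = 3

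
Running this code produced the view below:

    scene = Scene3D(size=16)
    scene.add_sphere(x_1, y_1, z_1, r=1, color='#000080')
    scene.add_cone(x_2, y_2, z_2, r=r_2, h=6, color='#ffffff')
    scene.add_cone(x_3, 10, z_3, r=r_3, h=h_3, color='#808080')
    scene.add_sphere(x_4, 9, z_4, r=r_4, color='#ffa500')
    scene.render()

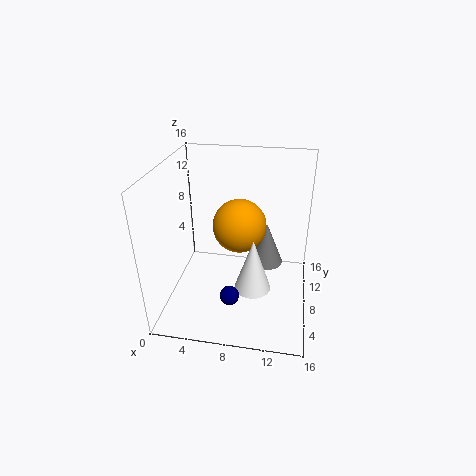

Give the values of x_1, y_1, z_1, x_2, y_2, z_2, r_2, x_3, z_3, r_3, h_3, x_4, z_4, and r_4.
x_1 = 8
y_1 = 3
z_1 = 4
x_2 = 10
y_2 = 6
z_2 = 3
r_2 = 2
x_3 = 11
z_3 = 4
r_3 = 2
h_3 = 5
x_4 = 8
z_4 = 9
r_4 = 3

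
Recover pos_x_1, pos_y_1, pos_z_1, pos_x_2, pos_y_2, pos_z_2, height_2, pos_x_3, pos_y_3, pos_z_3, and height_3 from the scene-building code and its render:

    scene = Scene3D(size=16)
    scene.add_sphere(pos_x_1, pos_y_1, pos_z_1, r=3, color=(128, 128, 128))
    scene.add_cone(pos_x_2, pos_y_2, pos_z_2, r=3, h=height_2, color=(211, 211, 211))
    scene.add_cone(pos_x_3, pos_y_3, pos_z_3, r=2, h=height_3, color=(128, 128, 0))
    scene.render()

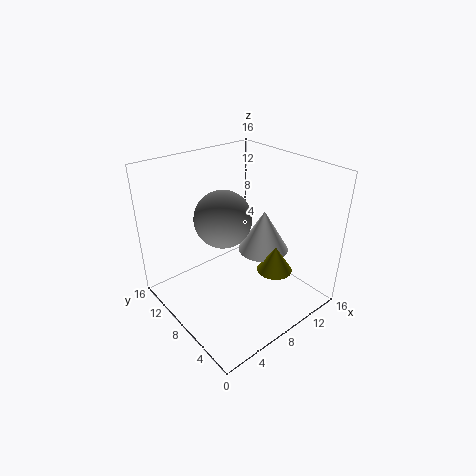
pos_x_1 = 6
pos_y_1 = 8
pos_z_1 = 11
pos_x_2 = 12
pos_y_2 = 8
pos_z_2 = 5
height_2 = 5
pos_x_3 = 11
pos_y_3 = 5
pos_z_3 = 4
height_3 = 3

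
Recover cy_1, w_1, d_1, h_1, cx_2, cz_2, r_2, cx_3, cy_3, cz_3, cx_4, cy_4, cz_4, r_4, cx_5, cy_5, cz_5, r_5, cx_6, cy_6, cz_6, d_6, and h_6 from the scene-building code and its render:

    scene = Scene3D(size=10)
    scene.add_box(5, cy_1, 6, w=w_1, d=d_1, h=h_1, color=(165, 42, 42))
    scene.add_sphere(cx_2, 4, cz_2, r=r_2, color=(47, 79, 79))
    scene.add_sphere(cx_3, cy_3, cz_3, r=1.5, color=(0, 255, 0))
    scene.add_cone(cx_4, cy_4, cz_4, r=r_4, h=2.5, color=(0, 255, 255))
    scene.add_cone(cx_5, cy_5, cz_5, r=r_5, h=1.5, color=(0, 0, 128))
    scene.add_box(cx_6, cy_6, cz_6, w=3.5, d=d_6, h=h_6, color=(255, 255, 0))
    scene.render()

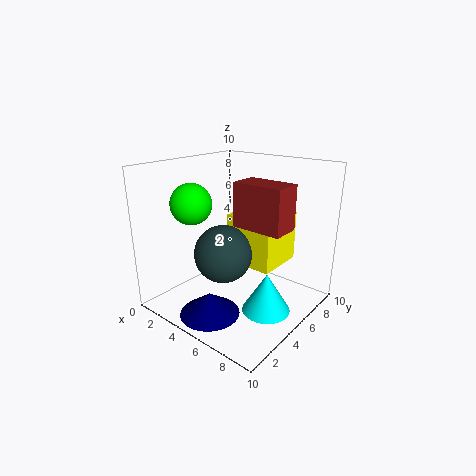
cy_1 = 4.5; w_1 = 3.5; d_1 = 2; h_1 = 3; cx_2 = 4.5; cz_2 = 4; r_2 = 2; cx_3 = 1.5; cy_3 = 4; cz_3 = 7; cx_4 = 8.5; cy_4 = 3.5; cz_4 = 1.5; r_4 = 1.5; cx_5 = 5; cy_5 = 2; cz_5 = 0.5; r_5 = 2; cx_6 = 4; cy_6 = 5; cz_6 = 3; d_6 = 3.5; h_6 = 3.5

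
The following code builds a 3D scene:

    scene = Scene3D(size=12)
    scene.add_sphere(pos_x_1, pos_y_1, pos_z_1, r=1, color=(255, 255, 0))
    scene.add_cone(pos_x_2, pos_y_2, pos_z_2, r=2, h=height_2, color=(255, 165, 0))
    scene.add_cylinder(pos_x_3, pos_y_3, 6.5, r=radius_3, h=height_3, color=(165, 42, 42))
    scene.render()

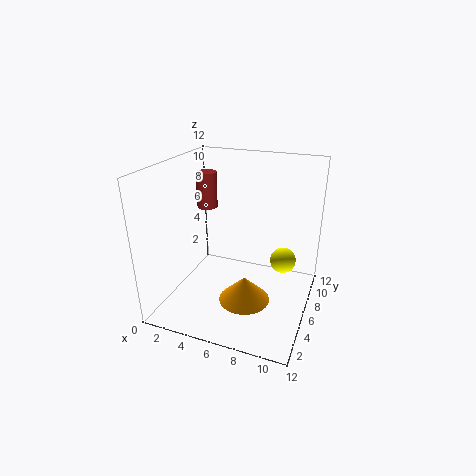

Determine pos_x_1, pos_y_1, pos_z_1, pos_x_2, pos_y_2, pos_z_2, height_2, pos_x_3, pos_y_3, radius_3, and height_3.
pos_x_1 = 10; pos_y_1 = 5.5; pos_z_1 = 5; pos_x_2 = 7.5; pos_y_2 = 3.5; pos_z_2 = 2; height_2 = 2; pos_x_3 = 1; pos_y_3 = 10.5; radius_3 = 1; height_3 = 3.5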